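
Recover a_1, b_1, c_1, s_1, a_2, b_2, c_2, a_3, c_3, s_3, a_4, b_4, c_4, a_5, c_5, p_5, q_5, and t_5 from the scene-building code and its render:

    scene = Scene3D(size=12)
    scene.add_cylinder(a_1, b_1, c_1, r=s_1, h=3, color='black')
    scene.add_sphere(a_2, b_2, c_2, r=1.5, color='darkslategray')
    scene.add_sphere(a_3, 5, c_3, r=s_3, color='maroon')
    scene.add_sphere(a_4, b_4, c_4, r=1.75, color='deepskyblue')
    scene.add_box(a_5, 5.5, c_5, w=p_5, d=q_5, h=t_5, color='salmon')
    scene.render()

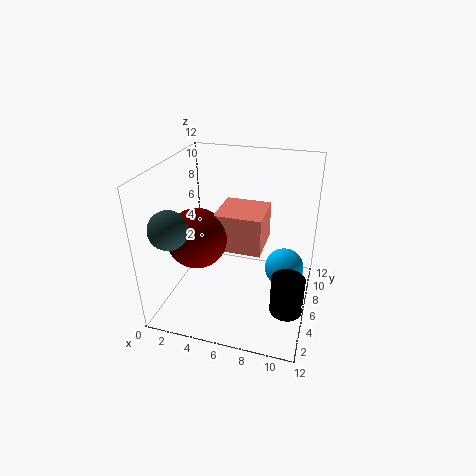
a_1 = 10.75, b_1 = 3, c_1 = 2, s_1 = 1.25, a_2 = 1.75, b_2 = 2.25, c_2 = 8, a_3 = 2.75, c_3 = 6, s_3 = 2.5, a_4 = 9.75, b_4 = 8.25, c_4 = 2.25, a_5 = 4, c_5 = 4.75, p_5 = 4, q_5 = 4, t_5 = 3.25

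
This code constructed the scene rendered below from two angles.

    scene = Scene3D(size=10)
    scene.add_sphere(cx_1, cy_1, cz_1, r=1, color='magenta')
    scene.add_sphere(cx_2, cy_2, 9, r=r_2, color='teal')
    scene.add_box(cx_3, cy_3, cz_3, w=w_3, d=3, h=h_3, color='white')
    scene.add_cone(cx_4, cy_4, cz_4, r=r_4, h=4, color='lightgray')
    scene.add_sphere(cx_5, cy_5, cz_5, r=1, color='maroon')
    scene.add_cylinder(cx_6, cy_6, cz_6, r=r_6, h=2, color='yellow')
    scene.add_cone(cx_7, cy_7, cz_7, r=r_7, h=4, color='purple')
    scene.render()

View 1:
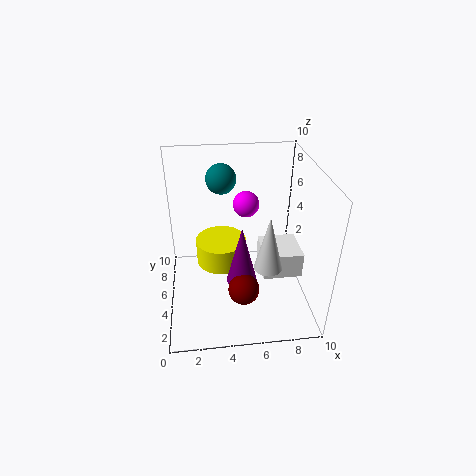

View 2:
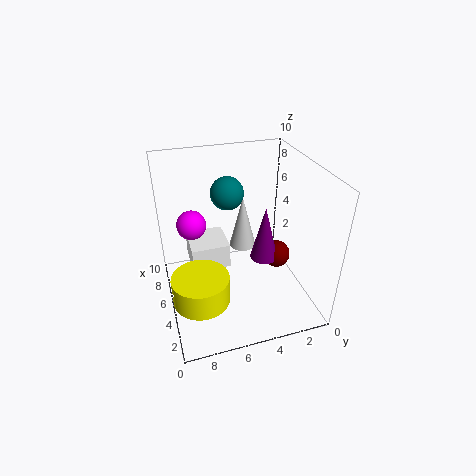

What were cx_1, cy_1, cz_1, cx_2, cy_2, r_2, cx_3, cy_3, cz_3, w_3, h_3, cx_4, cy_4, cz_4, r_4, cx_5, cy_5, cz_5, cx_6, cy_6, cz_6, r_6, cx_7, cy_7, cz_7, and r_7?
cx_1 = 6
cy_1 = 8
cz_1 = 6
cx_2 = 4
cy_2 = 6
r_2 = 1
cx_3 = 7
cy_3 = 5
cz_3 = 1
w_3 = 3
h_3 = 2
cx_4 = 7
cy_4 = 4
cz_4 = 3
r_4 = 1
cx_5 = 5
cy_5 = 2
cz_5 = 3
cx_6 = 4
cy_6 = 8
cz_6 = 1
r_6 = 2
cx_7 = 5
cy_7 = 3
cz_7 = 3
r_7 = 1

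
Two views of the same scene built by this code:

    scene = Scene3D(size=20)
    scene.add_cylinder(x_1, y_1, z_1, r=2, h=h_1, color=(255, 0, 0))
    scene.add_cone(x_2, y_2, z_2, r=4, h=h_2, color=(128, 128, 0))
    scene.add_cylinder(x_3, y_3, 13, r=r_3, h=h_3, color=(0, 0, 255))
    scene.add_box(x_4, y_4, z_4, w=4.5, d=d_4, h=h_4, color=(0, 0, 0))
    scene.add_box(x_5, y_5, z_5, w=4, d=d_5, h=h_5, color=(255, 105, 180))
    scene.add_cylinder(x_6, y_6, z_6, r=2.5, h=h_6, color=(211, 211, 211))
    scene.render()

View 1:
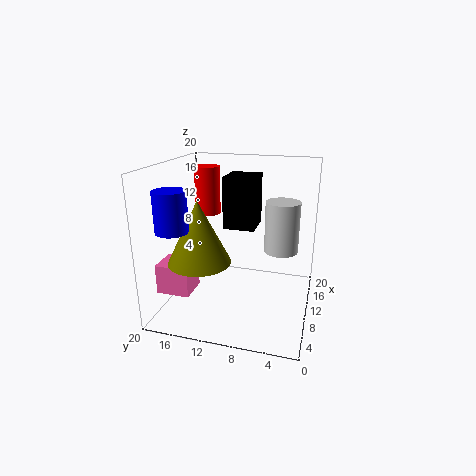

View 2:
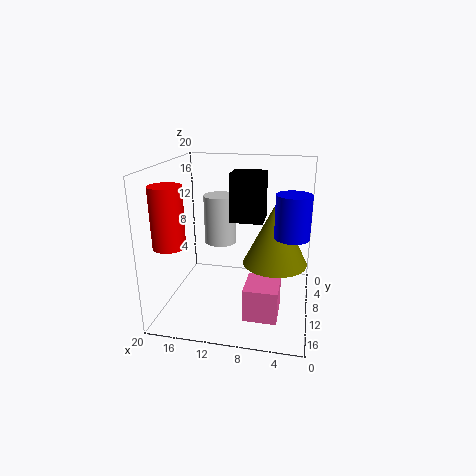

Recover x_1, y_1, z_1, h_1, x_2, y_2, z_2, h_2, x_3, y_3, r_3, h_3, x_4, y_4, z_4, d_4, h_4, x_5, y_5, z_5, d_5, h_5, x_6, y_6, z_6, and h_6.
x_1 = 17; y_1 = 17; z_1 = 11; h_1 = 7.5; x_2 = 4.5; y_2 = 13.5; z_2 = 8.5; h_2 = 8; x_3 = 2.5; y_3 = 16; r_3 = 2; h_3 = 5; x_4 = 6.5; y_4 = 7; z_4 = 12.5; d_4 = 4; h_4 = 6.5; x_5 = 3.5; y_5 = 15; z_5 = 3.5; d_5 = 4.5; h_5 = 4; x_6 = 14; y_6 = 4.5; z_6 = 7; h_6 = 7.5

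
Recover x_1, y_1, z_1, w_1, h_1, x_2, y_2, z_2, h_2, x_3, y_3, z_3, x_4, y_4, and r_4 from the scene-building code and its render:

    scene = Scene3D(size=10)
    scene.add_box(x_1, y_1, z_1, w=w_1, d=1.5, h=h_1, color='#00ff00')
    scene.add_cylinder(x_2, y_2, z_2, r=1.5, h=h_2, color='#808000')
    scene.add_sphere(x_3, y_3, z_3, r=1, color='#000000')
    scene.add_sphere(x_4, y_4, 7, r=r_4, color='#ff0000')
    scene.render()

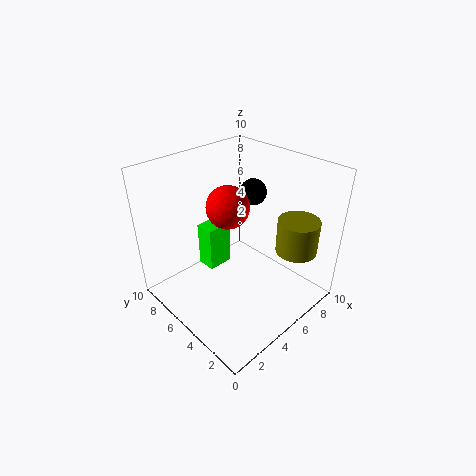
x_1 = 4.5, y_1 = 7.5, z_1 = 1, w_1 = 2, h_1 = 3.5, x_2 = 8.5, y_2 = 2.5, z_2 = 3.5, h_2 = 2.5, x_3 = 8, y_3 = 6.5, z_3 = 7, x_4 = 5, y_4 = 6, r_4 = 1.5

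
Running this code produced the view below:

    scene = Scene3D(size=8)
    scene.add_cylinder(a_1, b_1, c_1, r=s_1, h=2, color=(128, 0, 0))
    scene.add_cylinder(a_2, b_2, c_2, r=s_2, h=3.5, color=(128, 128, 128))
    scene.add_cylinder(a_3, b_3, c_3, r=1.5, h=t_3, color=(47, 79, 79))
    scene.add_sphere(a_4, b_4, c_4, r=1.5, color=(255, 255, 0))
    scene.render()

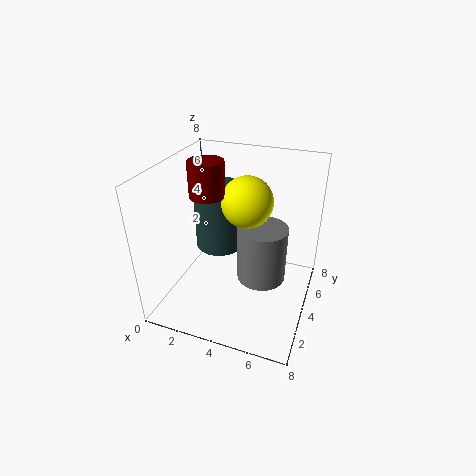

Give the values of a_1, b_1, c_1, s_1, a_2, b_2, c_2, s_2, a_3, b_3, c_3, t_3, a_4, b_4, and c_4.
a_1 = 2
b_1 = 4.5
c_1 = 6
s_1 = 1
a_2 = 5
b_2 = 5.5
c_2 = 0.5
s_2 = 1.5
a_3 = 2
b_3 = 6
c_3 = 2
t_3 = 4
a_4 = 4
b_4 = 5.5
c_4 = 5.5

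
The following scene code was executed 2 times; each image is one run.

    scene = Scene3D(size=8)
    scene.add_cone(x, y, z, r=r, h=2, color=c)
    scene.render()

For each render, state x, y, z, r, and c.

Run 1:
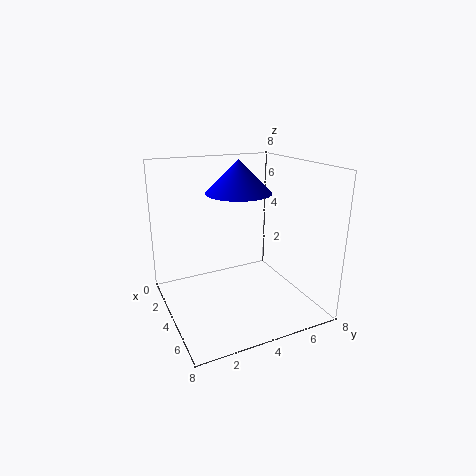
x = 2, y = 5, z = 6, r = 2, c = 'blue'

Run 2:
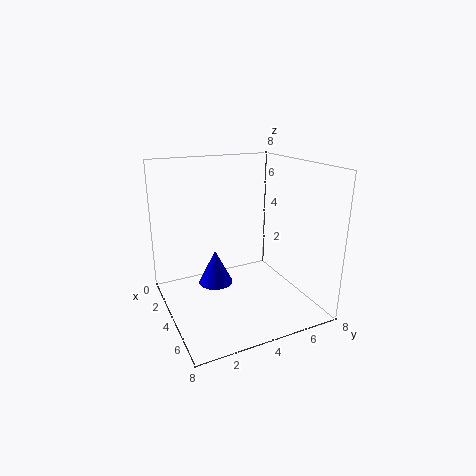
x = 3, y = 3, z = 1, r = 1, c = 'blue'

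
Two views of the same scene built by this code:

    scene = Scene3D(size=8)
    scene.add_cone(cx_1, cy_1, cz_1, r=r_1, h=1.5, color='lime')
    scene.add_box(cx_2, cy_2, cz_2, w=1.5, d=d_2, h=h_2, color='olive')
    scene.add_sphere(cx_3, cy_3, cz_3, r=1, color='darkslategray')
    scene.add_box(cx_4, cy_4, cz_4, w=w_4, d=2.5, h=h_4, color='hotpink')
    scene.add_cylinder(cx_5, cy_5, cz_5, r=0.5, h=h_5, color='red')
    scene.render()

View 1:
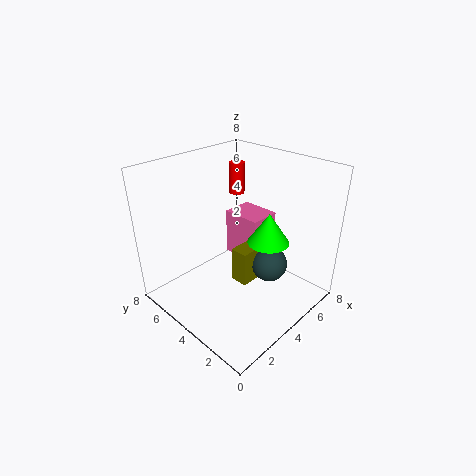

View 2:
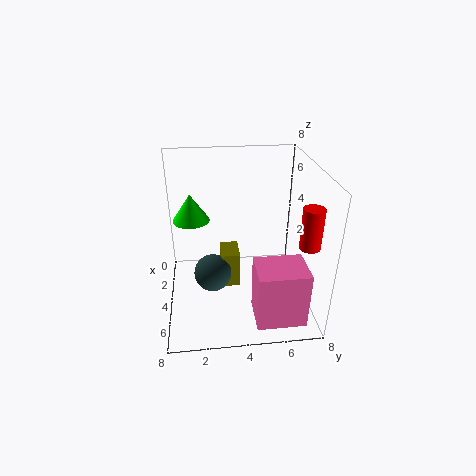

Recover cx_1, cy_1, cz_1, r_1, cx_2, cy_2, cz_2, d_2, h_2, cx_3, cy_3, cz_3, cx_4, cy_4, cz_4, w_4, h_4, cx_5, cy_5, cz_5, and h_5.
cx_1 = 3.5, cy_1 = 1.5, cz_1 = 5, r_1 = 1, cx_2 = 3.5, cy_2 = 3, cz_2 = 1.5, d_2 = 1, h_2 = 2, cx_3 = 5, cy_3 = 2.5, cz_3 = 2.5, cx_4 = 6, cy_4 = 4.5, cz_4 = 1, w_4 = 2, h_4 = 3, cx_5 = 7, cy_5 = 7, cz_5 = 5, h_5 = 2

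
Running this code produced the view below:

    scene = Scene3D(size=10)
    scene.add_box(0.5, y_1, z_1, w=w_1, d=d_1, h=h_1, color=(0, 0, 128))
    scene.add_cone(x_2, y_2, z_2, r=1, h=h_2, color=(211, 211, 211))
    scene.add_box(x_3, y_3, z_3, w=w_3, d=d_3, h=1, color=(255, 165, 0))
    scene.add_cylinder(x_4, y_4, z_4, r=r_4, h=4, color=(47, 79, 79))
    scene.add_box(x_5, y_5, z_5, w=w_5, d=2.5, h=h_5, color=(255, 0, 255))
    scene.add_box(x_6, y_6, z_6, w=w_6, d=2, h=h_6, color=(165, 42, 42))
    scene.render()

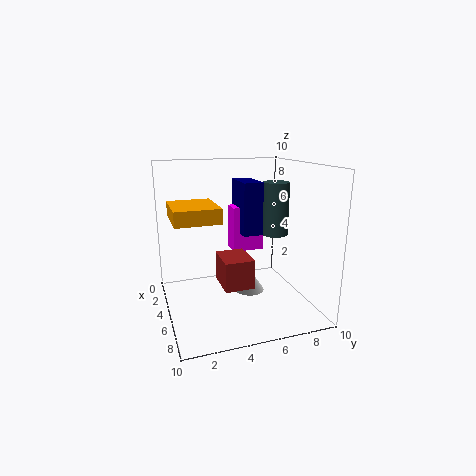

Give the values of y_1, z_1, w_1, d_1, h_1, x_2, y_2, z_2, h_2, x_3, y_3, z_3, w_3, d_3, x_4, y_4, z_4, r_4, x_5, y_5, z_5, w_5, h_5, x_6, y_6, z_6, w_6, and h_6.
y_1 = 6, z_1 = 4.5, w_1 = 3, d_1 = 1.5, h_1 = 4, x_2 = 6, y_2 = 5.5, z_2 = 1.5, h_2 = 1.5, x_3 = 3, y_3 = 0.5, z_3 = 6.5, w_3 = 3.5, d_3 = 3, x_4 = 3.5, y_4 = 8.5, z_4 = 4.5, r_4 = 1, x_5 = 1, y_5 = 5.5, z_5 = 3, w_5 = 1.5, h_5 = 3.5, x_6 = 4.5, y_6 = 3.5, z_6 = 2, w_6 = 2.5, h_6 = 2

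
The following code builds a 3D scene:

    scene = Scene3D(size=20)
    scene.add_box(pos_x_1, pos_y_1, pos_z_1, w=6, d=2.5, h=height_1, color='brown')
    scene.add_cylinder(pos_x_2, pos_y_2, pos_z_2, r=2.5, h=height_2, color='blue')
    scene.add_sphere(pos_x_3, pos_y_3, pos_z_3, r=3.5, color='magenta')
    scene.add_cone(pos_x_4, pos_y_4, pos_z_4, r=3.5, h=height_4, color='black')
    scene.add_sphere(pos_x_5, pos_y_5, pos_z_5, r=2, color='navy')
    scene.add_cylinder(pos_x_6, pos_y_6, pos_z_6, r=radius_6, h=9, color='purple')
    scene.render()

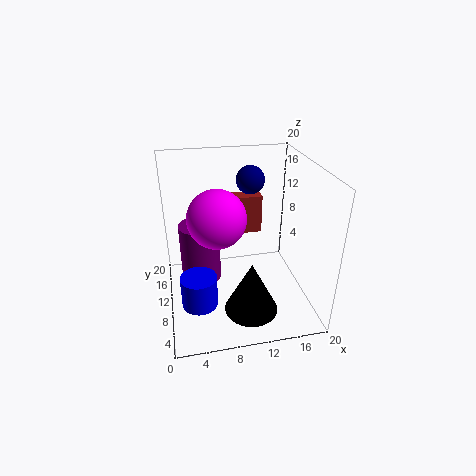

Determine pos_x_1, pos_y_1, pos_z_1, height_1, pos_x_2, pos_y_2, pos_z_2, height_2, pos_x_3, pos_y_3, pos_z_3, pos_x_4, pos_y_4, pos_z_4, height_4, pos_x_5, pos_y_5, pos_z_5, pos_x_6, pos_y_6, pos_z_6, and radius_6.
pos_x_1 = 9
pos_y_1 = 15.5
pos_z_1 = 7.5
height_1 = 6
pos_x_2 = 4
pos_y_2 = 7.5
pos_z_2 = 1.5
height_2 = 4.5
pos_x_3 = 6.5
pos_y_3 = 5.5
pos_z_3 = 15.5
pos_x_4 = 10.5
pos_y_4 = 4
pos_z_4 = 2.5
height_4 = 7
pos_x_5 = 12.5
pos_y_5 = 13.5
pos_z_5 = 17
pos_x_6 = 5
pos_y_6 = 14
pos_z_6 = 1.5
radius_6 = 3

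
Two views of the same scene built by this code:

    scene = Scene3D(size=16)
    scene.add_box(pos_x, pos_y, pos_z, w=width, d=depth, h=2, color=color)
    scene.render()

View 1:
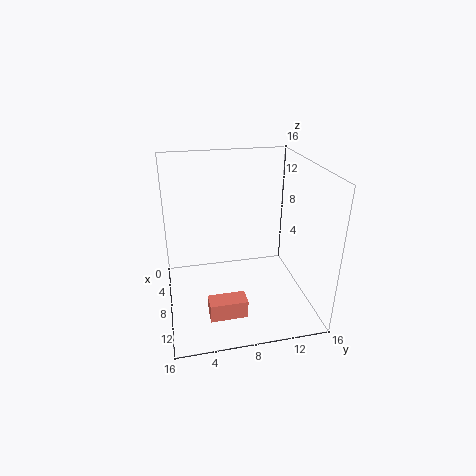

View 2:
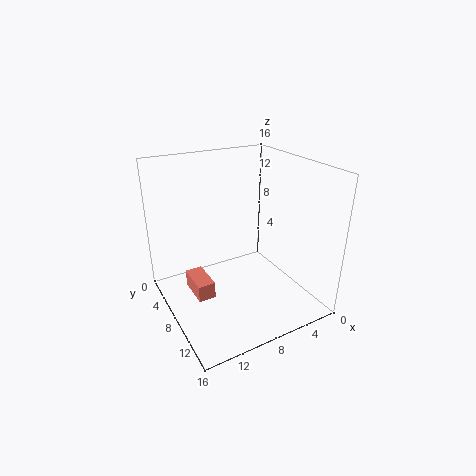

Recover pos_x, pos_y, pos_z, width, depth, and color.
pos_x = 11; pos_y = 4; pos_z = 1; width = 2; depth = 4; color = 'salmon'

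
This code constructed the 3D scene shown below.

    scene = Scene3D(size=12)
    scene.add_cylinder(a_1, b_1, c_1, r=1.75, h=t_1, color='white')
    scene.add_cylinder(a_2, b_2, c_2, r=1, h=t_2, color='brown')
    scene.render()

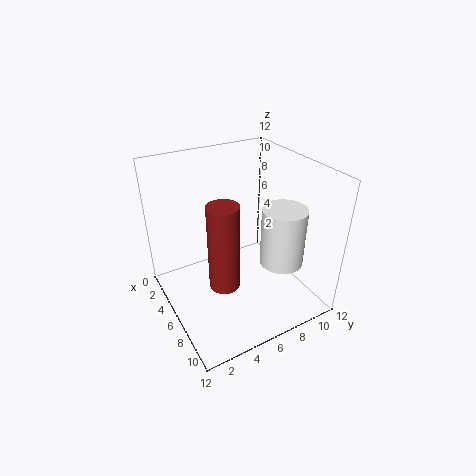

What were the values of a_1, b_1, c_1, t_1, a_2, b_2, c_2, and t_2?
a_1 = 8.75
b_1 = 8.5
c_1 = 4.5
t_1 = 4.75
a_2 = 10.75
b_2 = 2.25
c_2 = 6.25
t_2 = 5.75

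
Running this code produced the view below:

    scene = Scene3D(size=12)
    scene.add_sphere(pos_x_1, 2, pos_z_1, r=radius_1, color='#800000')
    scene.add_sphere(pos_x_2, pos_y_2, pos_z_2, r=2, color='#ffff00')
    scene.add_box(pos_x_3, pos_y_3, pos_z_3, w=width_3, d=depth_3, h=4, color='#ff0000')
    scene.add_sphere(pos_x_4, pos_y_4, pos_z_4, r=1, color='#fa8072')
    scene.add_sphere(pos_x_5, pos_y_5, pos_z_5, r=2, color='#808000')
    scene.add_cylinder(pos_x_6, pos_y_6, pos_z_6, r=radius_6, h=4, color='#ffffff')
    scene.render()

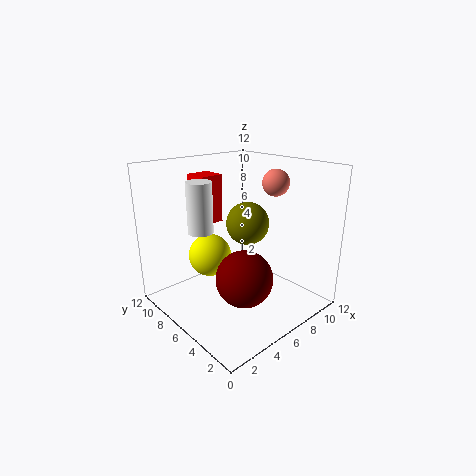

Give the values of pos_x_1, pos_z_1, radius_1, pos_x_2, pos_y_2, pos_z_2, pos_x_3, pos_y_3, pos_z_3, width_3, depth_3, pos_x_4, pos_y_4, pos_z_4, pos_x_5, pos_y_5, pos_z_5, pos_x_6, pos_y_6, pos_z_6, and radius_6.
pos_x_1 = 3; pos_z_1 = 5; radius_1 = 2; pos_x_2 = 6; pos_y_2 = 10; pos_z_2 = 3; pos_x_3 = 4; pos_y_3 = 8; pos_z_3 = 7; width_3 = 2; depth_3 = 2; pos_x_4 = 7; pos_y_4 = 3; pos_z_4 = 11; pos_x_5 = 9; pos_y_5 = 8; pos_z_5 = 6; pos_x_6 = 3; pos_y_6 = 7; pos_z_6 = 7; radius_6 = 1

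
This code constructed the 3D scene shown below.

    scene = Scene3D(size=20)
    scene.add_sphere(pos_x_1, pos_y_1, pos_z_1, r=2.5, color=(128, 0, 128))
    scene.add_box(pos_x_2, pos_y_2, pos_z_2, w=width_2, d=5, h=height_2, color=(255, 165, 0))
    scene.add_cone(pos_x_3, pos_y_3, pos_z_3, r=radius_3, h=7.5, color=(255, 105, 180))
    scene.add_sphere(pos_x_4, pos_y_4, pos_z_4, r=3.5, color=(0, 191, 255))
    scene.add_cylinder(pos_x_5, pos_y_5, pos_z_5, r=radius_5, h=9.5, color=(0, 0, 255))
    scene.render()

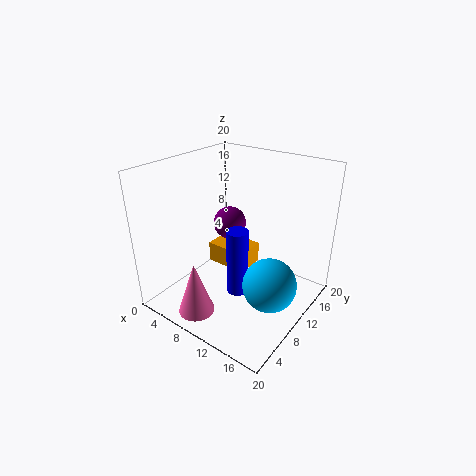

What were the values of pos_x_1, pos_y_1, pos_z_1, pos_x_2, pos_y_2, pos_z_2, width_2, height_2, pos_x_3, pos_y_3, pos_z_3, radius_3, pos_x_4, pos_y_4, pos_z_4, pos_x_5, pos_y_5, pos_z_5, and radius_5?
pos_x_1 = 5.5, pos_y_1 = 14, pos_z_1 = 9.5, pos_x_2 = 0.5, pos_y_2 = 14.5, pos_z_2 = 0.5, width_2 = 7, height_2 = 3.5, pos_x_3 = 7.5, pos_y_3 = 3.5, pos_z_3 = 0.5, radius_3 = 2.5, pos_x_4 = 16.5, pos_y_4 = 8, pos_z_4 = 6, pos_x_5 = 11, pos_y_5 = 8.5, pos_z_5 = 2.5, radius_5 = 1.5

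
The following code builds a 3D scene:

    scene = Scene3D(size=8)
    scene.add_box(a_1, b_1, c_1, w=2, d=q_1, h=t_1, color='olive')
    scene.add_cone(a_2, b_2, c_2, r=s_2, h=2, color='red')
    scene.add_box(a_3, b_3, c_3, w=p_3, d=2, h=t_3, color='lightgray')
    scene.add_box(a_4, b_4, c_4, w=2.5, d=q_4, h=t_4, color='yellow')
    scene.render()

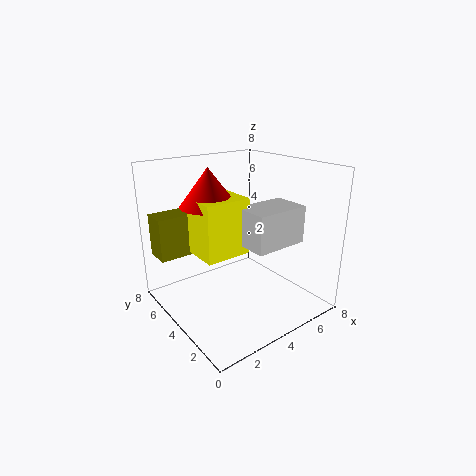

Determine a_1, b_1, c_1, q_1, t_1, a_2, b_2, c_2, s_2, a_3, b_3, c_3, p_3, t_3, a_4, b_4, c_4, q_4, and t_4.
a_1 = 0.5; b_1 = 6.5; c_1 = 2.5; q_1 = 1.5; t_1 = 2.5; a_2 = 2.5; b_2 = 4.5; c_2 = 6; s_2 = 1.5; a_3 = 3.5; b_3 = 1.5; c_3 = 4; p_3 = 3; t_3 = 2; a_4 = 1.5; b_4 = 3; c_4 = 3.5; q_4 = 2; t_4 = 3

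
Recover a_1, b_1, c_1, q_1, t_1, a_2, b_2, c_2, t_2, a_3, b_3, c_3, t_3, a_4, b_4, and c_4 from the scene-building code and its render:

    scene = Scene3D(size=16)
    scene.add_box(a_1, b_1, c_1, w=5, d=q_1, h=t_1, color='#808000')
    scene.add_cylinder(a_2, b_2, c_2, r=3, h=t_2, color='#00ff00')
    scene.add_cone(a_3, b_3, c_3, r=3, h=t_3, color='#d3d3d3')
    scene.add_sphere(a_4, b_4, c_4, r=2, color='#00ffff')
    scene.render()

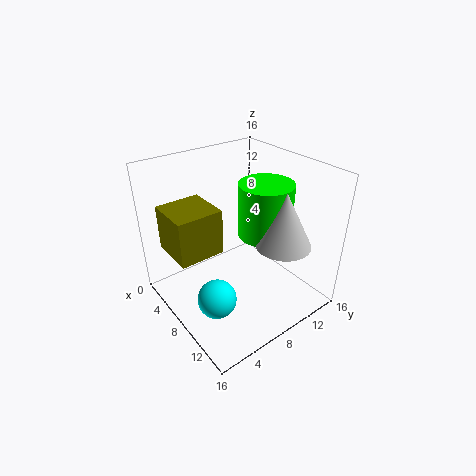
a_1 = 3, b_1 = 1, c_1 = 7, q_1 = 5, t_1 = 5, a_2 = 9, b_2 = 11, c_2 = 8, t_2 = 6, a_3 = 12, b_3 = 11, c_3 = 8, t_3 = 6, a_4 = 11, b_4 = 3, c_4 = 4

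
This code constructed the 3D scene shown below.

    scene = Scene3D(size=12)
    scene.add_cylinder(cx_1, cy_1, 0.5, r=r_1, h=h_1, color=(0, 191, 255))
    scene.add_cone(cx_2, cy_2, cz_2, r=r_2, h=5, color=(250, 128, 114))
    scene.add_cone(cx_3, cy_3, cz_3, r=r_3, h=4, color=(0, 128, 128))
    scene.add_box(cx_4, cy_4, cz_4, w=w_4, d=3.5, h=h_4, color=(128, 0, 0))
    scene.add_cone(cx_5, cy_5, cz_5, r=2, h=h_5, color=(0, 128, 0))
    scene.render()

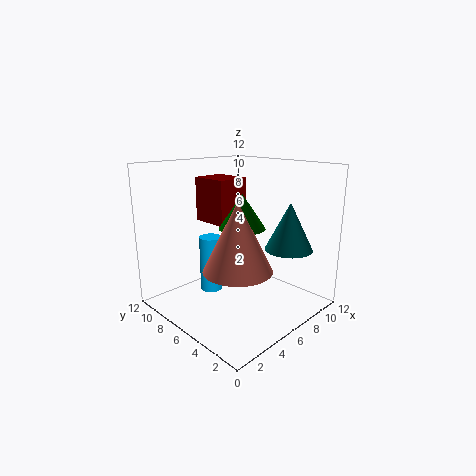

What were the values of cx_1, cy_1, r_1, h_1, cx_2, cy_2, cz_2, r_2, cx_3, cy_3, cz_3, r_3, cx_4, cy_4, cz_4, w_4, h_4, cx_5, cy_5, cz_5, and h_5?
cx_1 = 5.5; cy_1 = 9; r_1 = 1; h_1 = 5; cx_2 = 3; cy_2 = 3; cz_2 = 5; r_2 = 2.5; cx_3 = 9; cy_3 = 3; cz_3 = 5; r_3 = 2; cx_4 = 6; cy_4 = 8; cz_4 = 6.5; w_4 = 3; h_4 = 4; cx_5 = 7; cy_5 = 6.5; cz_5 = 6.5; h_5 = 3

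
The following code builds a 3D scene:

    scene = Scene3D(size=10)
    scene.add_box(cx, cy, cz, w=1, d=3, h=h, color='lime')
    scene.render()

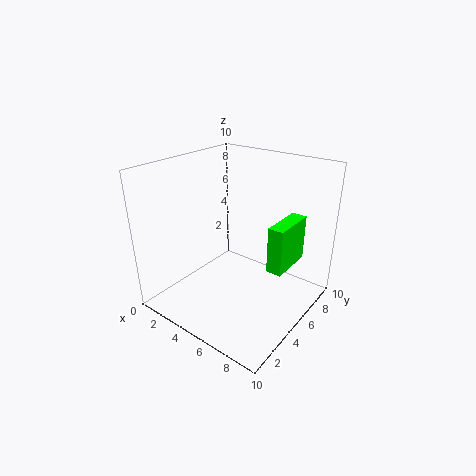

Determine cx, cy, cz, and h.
cx = 8, cy = 4, cz = 4, h = 3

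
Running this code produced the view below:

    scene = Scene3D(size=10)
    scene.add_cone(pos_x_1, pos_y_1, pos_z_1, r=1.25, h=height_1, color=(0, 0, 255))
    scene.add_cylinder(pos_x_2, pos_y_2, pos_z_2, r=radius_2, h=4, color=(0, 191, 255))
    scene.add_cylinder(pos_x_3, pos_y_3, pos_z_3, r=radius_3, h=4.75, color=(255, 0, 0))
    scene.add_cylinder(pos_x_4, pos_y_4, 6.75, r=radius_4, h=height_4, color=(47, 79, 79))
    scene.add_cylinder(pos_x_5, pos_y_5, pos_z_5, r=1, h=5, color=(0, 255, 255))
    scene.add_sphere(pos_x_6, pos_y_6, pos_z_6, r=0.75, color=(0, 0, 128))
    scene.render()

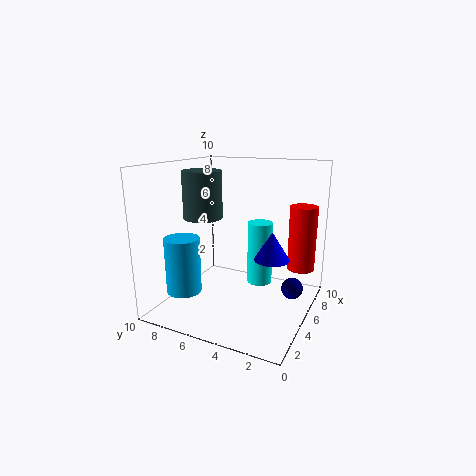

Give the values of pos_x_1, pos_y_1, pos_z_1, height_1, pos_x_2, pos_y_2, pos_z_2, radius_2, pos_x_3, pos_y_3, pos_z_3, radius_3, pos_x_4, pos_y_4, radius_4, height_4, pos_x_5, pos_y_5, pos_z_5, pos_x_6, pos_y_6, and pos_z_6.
pos_x_1 = 5.75, pos_y_1 = 2.75, pos_z_1 = 3.5, height_1 = 2, pos_x_2 = 3.25, pos_y_2 = 8.5, pos_z_2 = 1, radius_2 = 1.25, pos_x_3 = 8, pos_y_3 = 1.25, pos_z_3 = 2.25, radius_3 = 1, pos_x_4 = 3, pos_y_4 = 6.5, radius_4 = 1.25, height_4 = 3, pos_x_5 = 8.5, pos_y_5 = 4.75, pos_z_5 = 0.25, pos_x_6 = 6, pos_y_6 = 1.25, pos_z_6 = 1.5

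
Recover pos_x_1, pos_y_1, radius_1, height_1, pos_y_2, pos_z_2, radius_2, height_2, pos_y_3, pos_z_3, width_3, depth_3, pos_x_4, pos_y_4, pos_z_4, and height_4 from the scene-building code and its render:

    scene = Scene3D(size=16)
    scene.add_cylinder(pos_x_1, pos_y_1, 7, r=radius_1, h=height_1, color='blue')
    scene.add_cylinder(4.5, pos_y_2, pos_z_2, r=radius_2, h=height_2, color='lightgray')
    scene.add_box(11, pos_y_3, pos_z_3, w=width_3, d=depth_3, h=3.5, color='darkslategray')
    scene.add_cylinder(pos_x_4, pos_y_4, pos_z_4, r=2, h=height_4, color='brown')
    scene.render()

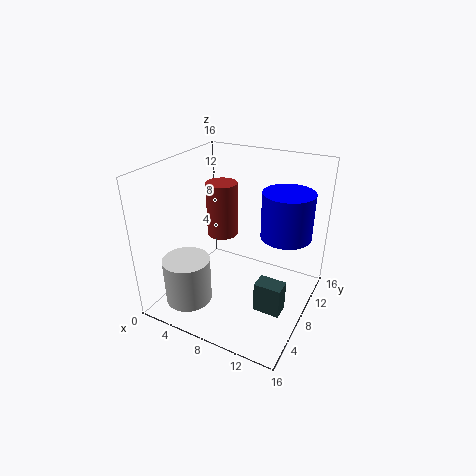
pos_x_1 = 12; pos_y_1 = 12.5; radius_1 = 3; height_1 = 5.5; pos_y_2 = 3; pos_z_2 = 2; radius_2 = 2.5; height_2 = 5; pos_y_3 = 6; pos_z_3 = 0.5; width_3 = 3; depth_3 = 2; pos_x_4 = 3; pos_y_4 = 13; pos_z_4 = 5; height_4 = 7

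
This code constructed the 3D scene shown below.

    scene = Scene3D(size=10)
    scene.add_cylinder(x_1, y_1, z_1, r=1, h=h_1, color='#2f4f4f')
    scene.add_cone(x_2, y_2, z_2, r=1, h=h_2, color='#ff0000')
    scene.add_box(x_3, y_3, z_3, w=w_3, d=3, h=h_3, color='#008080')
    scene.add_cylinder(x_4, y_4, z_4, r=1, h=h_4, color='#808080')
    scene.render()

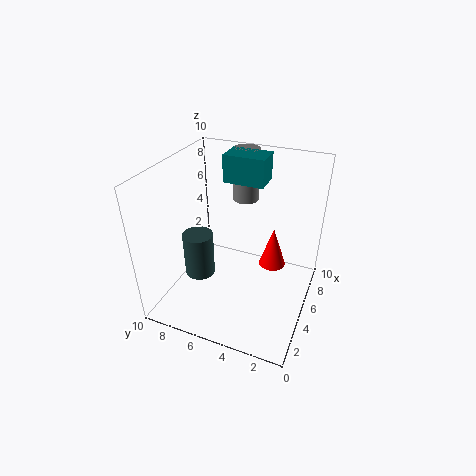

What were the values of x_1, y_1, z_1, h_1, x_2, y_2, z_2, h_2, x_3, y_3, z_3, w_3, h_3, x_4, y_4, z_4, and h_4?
x_1 = 3; y_1 = 7; z_1 = 3; h_1 = 3; x_2 = 7; y_2 = 3; z_2 = 2; h_2 = 3; x_3 = 7; y_3 = 4; z_3 = 8; w_3 = 2; h_3 = 2; x_4 = 9; y_4 = 6; z_4 = 6; h_4 = 4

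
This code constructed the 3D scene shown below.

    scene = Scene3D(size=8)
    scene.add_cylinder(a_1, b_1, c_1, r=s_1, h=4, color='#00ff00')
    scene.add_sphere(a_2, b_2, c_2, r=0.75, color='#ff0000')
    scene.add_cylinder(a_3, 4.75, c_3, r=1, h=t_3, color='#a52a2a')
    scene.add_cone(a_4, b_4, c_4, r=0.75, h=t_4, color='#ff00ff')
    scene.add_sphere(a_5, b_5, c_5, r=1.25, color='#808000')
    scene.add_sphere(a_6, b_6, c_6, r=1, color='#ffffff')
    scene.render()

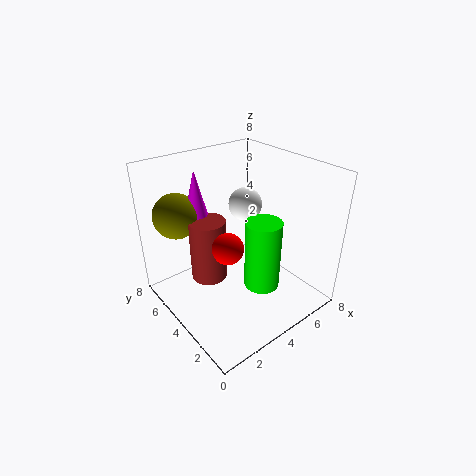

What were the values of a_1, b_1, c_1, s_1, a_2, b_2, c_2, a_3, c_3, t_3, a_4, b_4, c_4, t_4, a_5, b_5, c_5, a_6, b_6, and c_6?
a_1 = 4.75; b_1 = 2.75; c_1 = 1.25; s_1 = 1; a_2 = 2; b_2 = 2.25; c_2 = 5; a_3 = 2.5; c_3 = 1.75; t_3 = 3.5; a_4 = 2.5; b_4 = 5.75; c_4 = 4.75; t_4 = 3; a_5 = 1.5; b_5 = 6.25; c_5 = 5.25; a_6 = 5.75; b_6 = 5.5; c_6 = 5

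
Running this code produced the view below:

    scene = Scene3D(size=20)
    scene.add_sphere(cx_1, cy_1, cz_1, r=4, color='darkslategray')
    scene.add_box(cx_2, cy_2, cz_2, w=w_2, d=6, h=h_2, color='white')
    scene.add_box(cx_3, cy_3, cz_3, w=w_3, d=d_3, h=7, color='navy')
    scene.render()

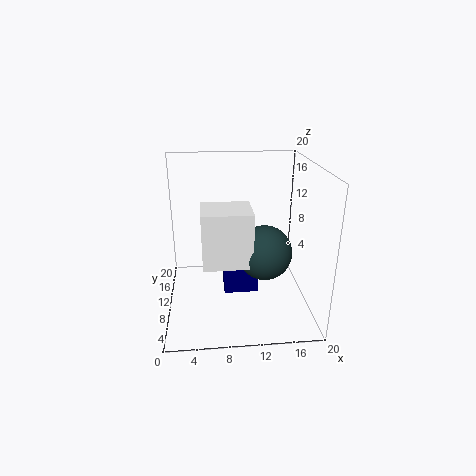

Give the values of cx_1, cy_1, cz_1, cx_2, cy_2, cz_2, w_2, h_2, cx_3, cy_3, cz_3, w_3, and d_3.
cx_1 = 14; cy_1 = 11; cz_1 = 7; cx_2 = 5; cy_2 = 8; cz_2 = 6; w_2 = 7; h_2 = 8; cx_3 = 8; cy_3 = 10; cz_3 = 1; w_3 = 5; d_3 = 4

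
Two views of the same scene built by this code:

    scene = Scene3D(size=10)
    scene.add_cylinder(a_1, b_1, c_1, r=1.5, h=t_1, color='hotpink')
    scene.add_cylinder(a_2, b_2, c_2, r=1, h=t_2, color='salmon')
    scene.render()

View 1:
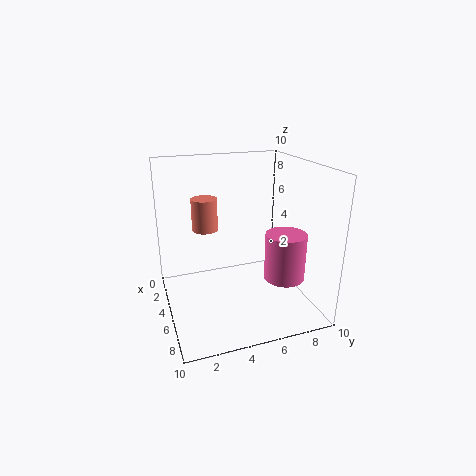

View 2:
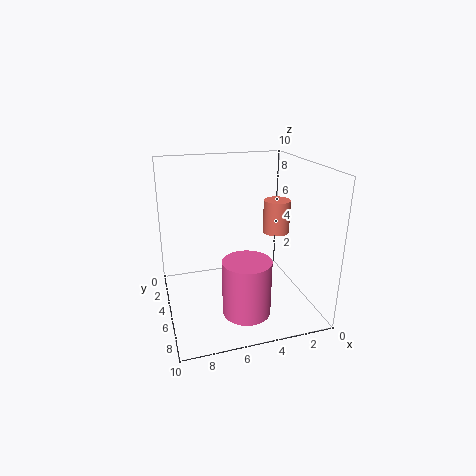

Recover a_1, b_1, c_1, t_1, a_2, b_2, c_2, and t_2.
a_1 = 5.5, b_1 = 8.5, c_1 = 1.5, t_1 = 3.5, a_2 = 1.5, b_2 = 3.5, c_2 = 4.5, t_2 = 2.5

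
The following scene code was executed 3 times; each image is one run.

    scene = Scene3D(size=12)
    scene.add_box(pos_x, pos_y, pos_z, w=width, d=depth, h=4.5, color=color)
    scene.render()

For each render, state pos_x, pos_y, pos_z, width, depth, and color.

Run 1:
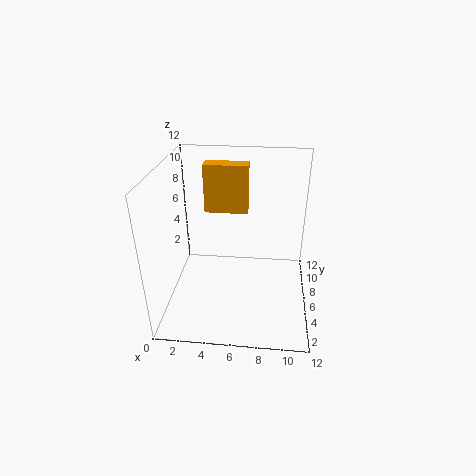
pos_x = 2.5
pos_y = 9.5
pos_z = 6.5
width = 4
depth = 1.5
color = 'orange'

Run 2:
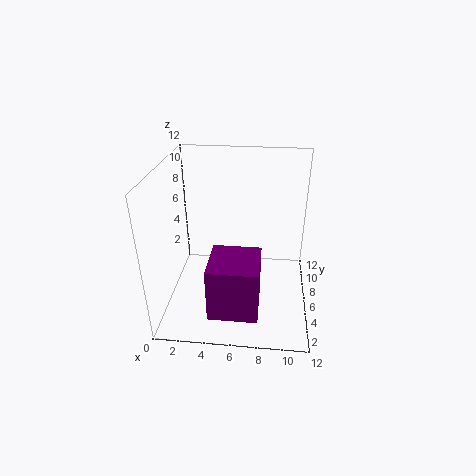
pos_x = 4
pos_y = 1.5
pos_z = 1
width = 4
depth = 4
color = 'purple'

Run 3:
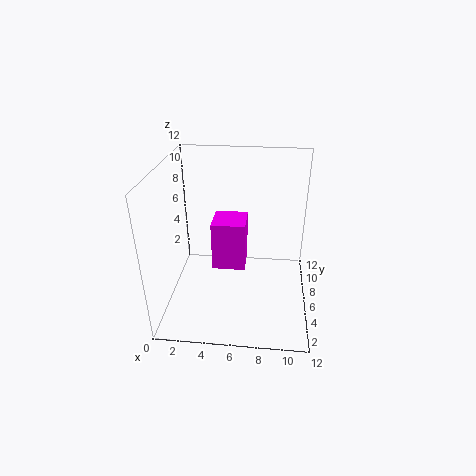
pos_x = 3.5
pos_y = 7
pos_z = 2
width = 3
depth = 3
color = 'magenta'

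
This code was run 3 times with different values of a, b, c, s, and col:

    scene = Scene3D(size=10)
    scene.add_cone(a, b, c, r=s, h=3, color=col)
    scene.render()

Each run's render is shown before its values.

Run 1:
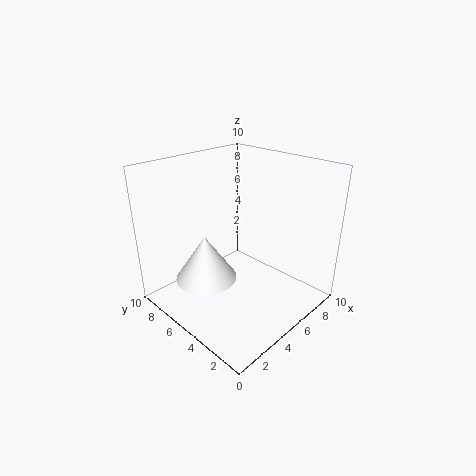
a = 2.25; b = 5.25; c = 3; s = 2; col = 'white'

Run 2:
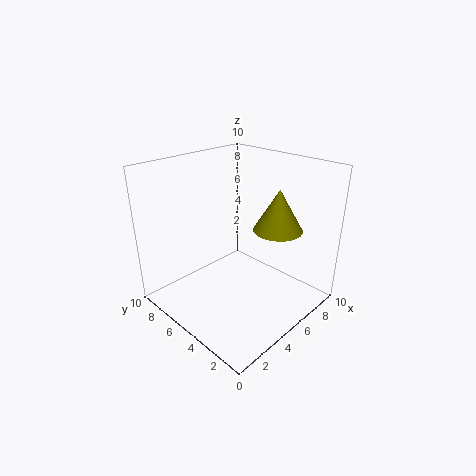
a = 7.5; b = 3.5; c = 5.25; s = 1.75; col = 'olive'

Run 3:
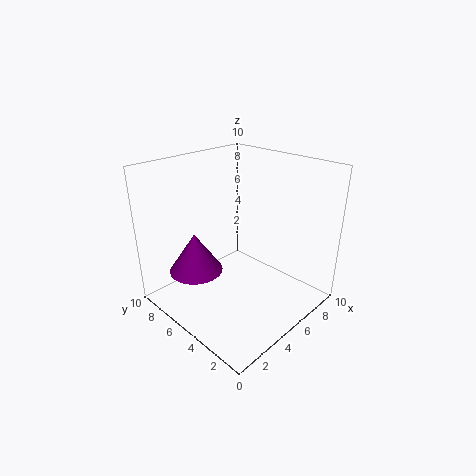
a = 3.5; b = 8; c = 1.75; s = 2; col = 'purple'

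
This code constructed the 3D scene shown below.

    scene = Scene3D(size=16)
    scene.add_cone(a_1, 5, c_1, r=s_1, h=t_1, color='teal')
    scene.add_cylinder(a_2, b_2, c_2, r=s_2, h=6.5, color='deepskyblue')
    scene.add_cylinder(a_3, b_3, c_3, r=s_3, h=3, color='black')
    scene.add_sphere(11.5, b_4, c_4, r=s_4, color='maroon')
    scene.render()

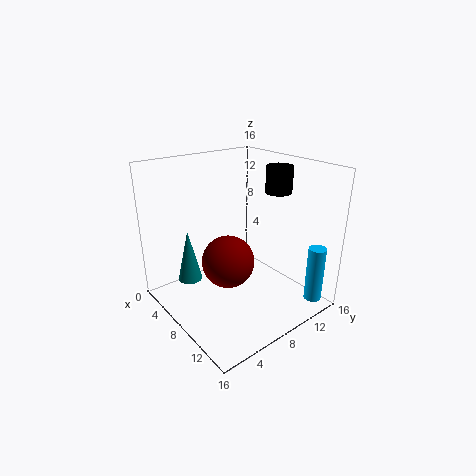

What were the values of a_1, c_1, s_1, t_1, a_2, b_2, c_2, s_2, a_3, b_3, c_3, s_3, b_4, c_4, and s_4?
a_1 = 2
c_1 = 1
s_1 = 1.5
t_1 = 6.5
a_2 = 14
b_2 = 14.5
c_2 = 0.5
s_2 = 1
a_3 = 9
b_3 = 13
c_3 = 12.5
s_3 = 1.5
b_4 = 4
c_4 = 8
s_4 = 2.5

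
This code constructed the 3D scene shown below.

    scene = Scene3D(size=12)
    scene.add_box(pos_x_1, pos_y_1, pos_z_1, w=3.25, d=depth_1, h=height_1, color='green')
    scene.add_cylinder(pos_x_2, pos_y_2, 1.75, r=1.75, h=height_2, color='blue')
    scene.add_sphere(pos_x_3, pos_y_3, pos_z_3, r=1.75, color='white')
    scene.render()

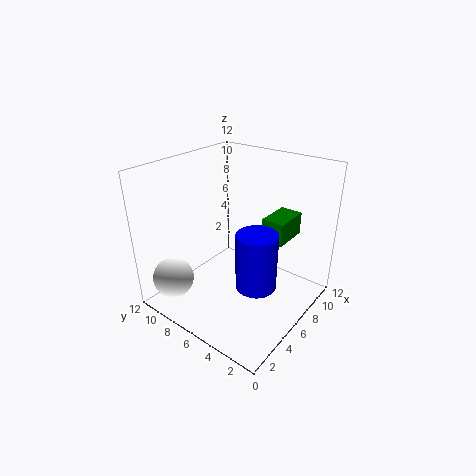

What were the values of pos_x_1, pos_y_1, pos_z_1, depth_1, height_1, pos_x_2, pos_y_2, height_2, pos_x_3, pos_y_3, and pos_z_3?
pos_x_1 = 8
pos_y_1 = 3
pos_z_1 = 5.25
depth_1 = 2
height_1 = 2
pos_x_2 = 6.25
pos_y_2 = 4.25
height_2 = 5
pos_x_3 = 2.25
pos_y_3 = 10.25
pos_z_3 = 2.25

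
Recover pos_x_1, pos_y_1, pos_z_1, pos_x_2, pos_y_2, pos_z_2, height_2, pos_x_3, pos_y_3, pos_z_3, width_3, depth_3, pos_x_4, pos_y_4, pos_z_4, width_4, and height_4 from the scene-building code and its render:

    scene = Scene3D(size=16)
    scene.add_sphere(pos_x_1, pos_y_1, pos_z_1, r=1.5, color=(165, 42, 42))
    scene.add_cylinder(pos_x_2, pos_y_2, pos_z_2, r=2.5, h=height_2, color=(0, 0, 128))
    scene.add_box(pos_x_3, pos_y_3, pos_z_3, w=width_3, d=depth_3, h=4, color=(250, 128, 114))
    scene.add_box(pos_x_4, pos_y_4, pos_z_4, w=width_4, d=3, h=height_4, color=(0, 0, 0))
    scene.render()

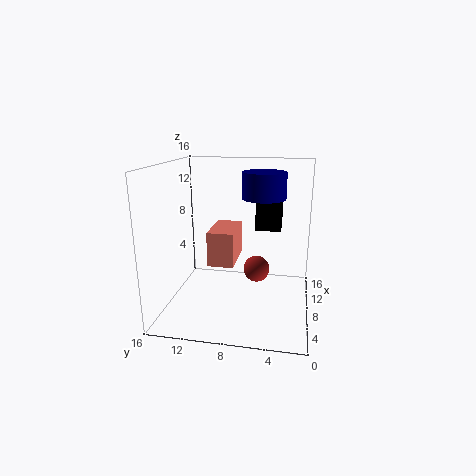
pos_x_1 = 9; pos_y_1 = 6; pos_z_1 = 4; pos_x_2 = 10.5; pos_y_2 = 5.5; pos_z_2 = 12; height_2 = 3; pos_x_3 = 7.5; pos_y_3 = 8.5; pos_z_3 = 4.5; width_3 = 5.5; depth_3 = 3; pos_x_4 = 11; pos_y_4 = 3.5; pos_z_4 = 8; width_4 = 3; height_4 = 4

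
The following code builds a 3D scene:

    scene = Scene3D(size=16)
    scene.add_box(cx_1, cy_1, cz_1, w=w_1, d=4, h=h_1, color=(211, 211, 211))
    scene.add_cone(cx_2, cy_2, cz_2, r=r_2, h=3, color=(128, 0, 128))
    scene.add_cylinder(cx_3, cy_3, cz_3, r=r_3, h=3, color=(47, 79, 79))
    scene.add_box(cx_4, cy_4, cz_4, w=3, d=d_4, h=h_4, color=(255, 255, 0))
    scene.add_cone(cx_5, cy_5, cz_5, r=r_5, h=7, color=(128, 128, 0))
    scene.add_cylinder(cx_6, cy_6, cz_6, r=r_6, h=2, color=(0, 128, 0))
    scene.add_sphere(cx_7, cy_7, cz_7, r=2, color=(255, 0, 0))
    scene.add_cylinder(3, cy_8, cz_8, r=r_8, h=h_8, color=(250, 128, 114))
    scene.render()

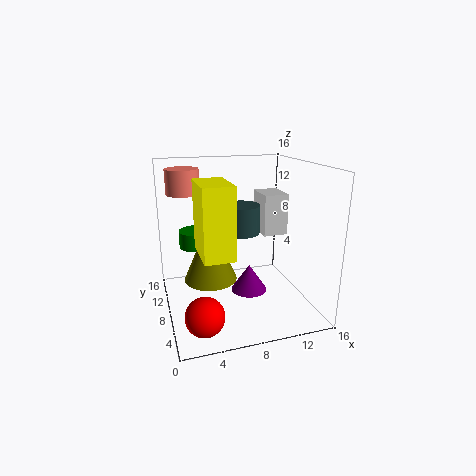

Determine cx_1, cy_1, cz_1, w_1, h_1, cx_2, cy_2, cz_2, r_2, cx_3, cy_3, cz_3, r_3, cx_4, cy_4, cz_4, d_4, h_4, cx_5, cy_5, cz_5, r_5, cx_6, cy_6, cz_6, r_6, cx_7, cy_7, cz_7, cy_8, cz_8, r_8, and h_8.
cx_1 = 12
cy_1 = 10
cz_1 = 7
w_1 = 3
h_1 = 5
cx_2 = 9
cy_2 = 7
cz_2 = 2
r_2 = 2
cx_3 = 8
cy_3 = 7
cz_3 = 9
r_3 = 2
cx_4 = 3
cy_4 = 2
cz_4 = 8
d_4 = 5
h_4 = 7
cx_5 = 5
cy_5 = 9
cz_5 = 3
r_5 = 3
cx_6 = 4
cy_6 = 12
cz_6 = 6
r_6 = 2
cx_7 = 3
cy_7 = 3
cz_7 = 2
cy_8 = 14
cz_8 = 12
r_8 = 2
h_8 = 3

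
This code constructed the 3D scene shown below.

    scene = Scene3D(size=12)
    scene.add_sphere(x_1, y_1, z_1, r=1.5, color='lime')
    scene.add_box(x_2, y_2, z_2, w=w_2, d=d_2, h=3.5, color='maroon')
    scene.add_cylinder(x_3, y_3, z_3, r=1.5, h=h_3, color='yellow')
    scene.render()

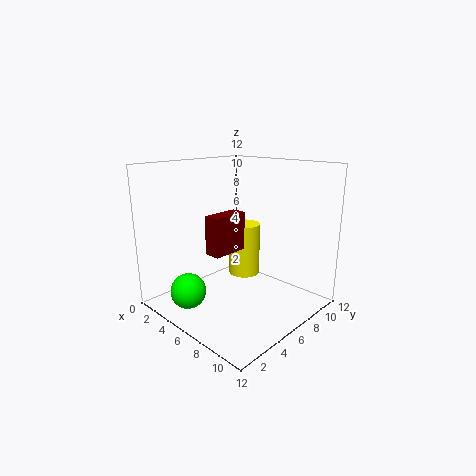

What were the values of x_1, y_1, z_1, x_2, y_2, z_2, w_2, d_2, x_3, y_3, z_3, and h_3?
x_1 = 3.5; y_1 = 2.5; z_1 = 1.5; x_2 = 3; y_2 = 5; z_2 = 4; w_2 = 1.5; d_2 = 3.5; x_3 = 3.5; y_3 = 9.5; z_3 = 1; h_3 = 5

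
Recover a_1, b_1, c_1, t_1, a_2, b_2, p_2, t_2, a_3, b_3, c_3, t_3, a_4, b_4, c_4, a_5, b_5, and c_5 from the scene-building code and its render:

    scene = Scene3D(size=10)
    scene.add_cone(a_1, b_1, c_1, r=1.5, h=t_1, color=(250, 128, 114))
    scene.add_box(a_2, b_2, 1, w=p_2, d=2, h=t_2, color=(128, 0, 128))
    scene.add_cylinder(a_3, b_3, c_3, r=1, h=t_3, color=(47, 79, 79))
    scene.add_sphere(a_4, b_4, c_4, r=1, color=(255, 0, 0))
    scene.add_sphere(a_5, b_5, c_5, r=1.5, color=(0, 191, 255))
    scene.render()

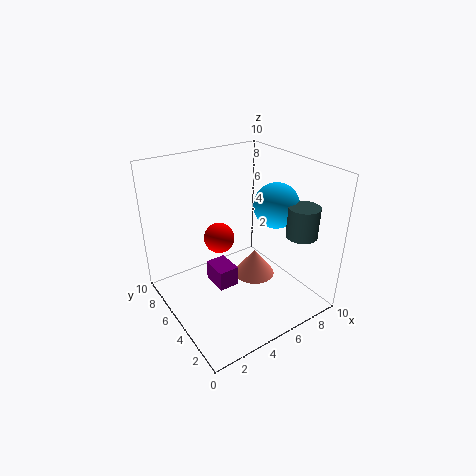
a_1 = 6.5, b_1 = 5, c_1 = 1.5, t_1 = 2, a_2 = 3.5, b_2 = 5, p_2 = 1.5, t_2 = 1.5, a_3 = 7.5, b_3 = 1.5, c_3 = 6, t_3 = 2, a_4 = 3.5, b_4 = 5, c_4 = 5.5, a_5 = 7, b_5 = 3.5, c_5 = 7.5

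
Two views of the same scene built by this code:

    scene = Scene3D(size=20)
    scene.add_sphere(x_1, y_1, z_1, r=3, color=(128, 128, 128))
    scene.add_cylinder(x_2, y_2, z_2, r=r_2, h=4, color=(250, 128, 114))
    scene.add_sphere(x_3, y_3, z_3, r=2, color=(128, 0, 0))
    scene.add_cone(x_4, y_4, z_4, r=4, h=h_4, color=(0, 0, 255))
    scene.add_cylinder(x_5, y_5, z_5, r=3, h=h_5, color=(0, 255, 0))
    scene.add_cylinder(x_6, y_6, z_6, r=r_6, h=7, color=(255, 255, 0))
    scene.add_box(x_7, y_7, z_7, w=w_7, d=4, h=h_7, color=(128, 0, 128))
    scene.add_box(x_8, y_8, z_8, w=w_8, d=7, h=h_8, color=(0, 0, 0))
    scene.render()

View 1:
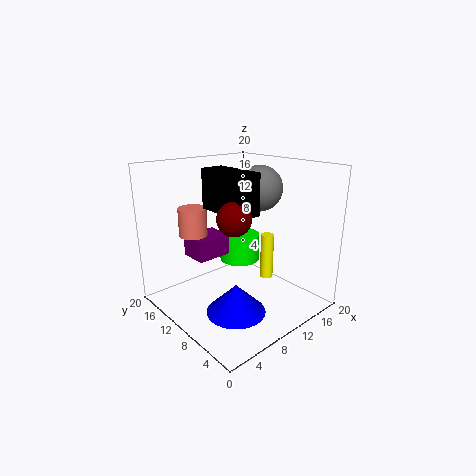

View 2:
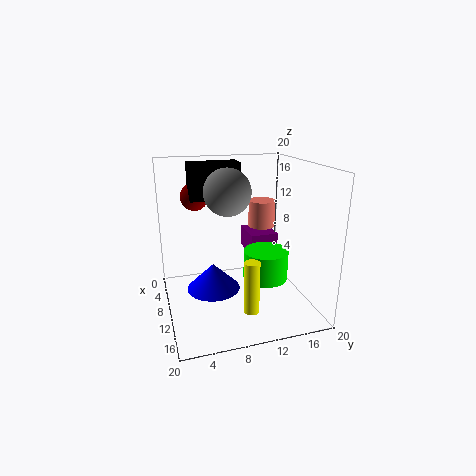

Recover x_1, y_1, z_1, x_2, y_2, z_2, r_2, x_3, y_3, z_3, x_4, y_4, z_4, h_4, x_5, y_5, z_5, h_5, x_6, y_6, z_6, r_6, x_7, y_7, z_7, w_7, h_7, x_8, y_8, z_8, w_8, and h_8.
x_1 = 12, y_1 = 8, z_1 = 17, x_2 = 6, y_2 = 15, z_2 = 10, r_2 = 2, x_3 = 5, y_3 = 5, z_3 = 15, x_4 = 7, y_4 = 7, z_4 = 1, h_4 = 4, x_5 = 13, y_5 = 13, z_5 = 5, h_5 = 4, x_6 = 16, y_6 = 10, z_6 = 2, r_6 = 1, x_7 = 5, y_7 = 12, z_7 = 7, w_7 = 5, h_7 = 3, x_8 = 5, y_8 = 4, z_8 = 15, w_8 = 3, h_8 = 5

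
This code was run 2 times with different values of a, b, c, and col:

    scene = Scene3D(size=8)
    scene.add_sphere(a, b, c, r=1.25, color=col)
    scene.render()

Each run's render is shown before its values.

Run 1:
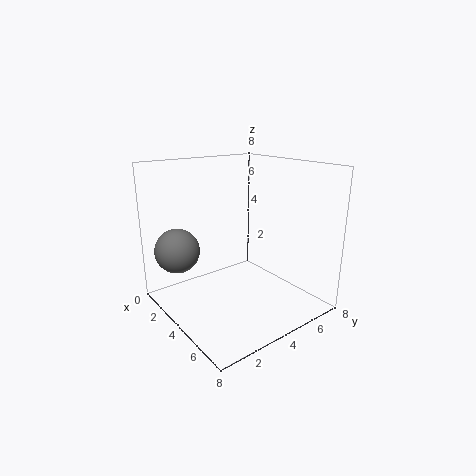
a = 2
b = 1.25
c = 3.25
col = 'gray'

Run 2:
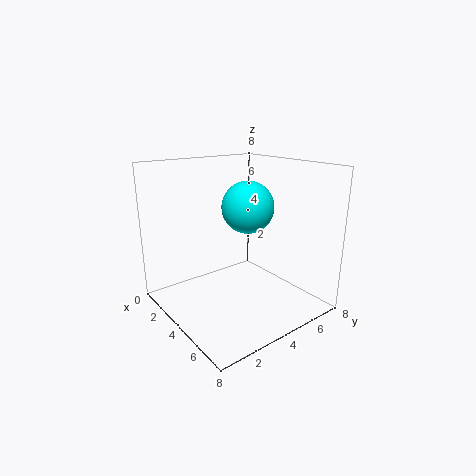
a = 5.75
b = 3.25
c = 6.25
col = 'cyan'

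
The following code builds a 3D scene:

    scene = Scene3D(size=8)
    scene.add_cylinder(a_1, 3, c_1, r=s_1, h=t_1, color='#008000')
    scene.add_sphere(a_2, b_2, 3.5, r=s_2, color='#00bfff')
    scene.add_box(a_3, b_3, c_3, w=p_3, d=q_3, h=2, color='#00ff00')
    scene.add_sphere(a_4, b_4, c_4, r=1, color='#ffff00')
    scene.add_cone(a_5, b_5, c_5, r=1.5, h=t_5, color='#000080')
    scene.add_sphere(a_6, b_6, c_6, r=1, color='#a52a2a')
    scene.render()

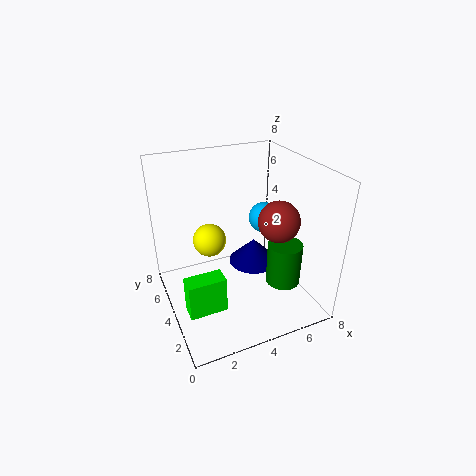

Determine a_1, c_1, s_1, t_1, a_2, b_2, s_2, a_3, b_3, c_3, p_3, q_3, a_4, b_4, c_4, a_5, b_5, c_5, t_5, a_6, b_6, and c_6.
a_1 = 6.5; c_1 = 1; s_1 = 1; t_1 = 2.5; a_2 = 7; b_2 = 6.5; s_2 = 1; a_3 = 0.5; b_3 = 2; c_3 = 1; p_3 = 2; q_3 = 1; a_4 = 3; b_4 = 6; c_4 = 3; a_5 = 5.5; b_5 = 5; c_5 = 1.5; t_5 = 1.5; a_6 = 5; b_6 = 1.5; c_6 = 6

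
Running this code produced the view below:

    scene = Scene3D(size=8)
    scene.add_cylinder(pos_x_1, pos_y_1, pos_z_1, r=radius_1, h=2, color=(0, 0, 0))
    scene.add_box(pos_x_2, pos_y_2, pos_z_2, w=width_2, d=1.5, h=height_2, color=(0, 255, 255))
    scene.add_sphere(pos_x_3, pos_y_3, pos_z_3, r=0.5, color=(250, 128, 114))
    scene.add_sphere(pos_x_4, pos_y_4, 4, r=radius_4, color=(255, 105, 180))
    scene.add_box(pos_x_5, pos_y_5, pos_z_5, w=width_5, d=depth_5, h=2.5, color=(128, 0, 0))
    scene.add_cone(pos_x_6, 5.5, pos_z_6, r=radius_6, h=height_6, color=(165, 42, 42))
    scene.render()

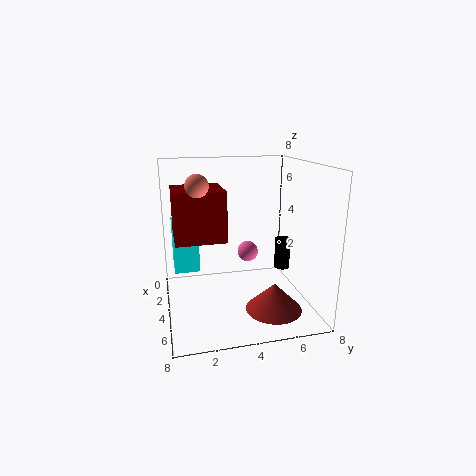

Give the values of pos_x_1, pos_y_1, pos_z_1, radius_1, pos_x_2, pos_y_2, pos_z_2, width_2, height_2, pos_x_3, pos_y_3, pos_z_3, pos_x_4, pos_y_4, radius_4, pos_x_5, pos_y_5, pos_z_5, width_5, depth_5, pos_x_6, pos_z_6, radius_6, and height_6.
pos_x_1 = 2; pos_y_1 = 7.5; pos_z_1 = 1; radius_1 = 0.5; pos_x_2 = 0.5; pos_y_2 = 0.5; pos_z_2 = 1.5; width_2 = 2; height_2 = 3; pos_x_3 = 7; pos_y_3 = 1.5; pos_z_3 = 7.5; pos_x_4 = 6; pos_y_4 = 4; radius_4 = 0.5; pos_x_5 = 3.5; pos_y_5 = 0.5; pos_z_5 = 4.5; width_5 = 2.5; depth_5 = 2.5; pos_x_6 = 6; pos_z_6 = 0.5; radius_6 = 1.5; height_6 = 1.5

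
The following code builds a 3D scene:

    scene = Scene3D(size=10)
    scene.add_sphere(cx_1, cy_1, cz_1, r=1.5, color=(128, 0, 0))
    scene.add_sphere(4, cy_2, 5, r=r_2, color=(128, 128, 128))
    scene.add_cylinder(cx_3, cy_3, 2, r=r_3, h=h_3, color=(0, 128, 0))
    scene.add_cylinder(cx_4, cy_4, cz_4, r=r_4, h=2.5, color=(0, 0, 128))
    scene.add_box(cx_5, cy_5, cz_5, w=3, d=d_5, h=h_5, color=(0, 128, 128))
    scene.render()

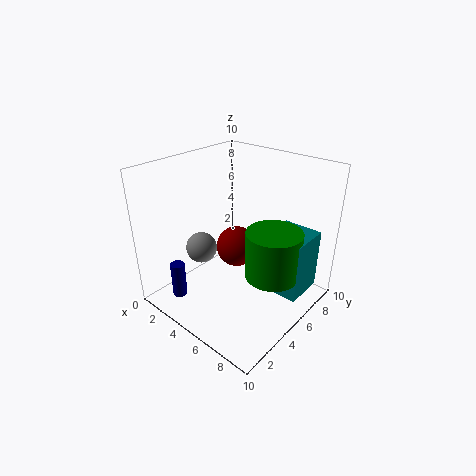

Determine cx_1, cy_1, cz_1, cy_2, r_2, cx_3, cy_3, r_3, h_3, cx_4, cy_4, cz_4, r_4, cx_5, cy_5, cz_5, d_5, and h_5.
cx_1 = 4; cy_1 = 6; cz_1 = 3.5; cy_2 = 2.5; r_2 = 1; cx_3 = 7; cy_3 = 6.5; r_3 = 2; h_3 = 3.5; cx_4 = 2.5; cy_4 = 1.5; cz_4 = 1; r_4 = 0.5; cx_5 = 6; cy_5 = 6.5; cz_5 = 0.5; d_5 = 3; h_5 = 4.5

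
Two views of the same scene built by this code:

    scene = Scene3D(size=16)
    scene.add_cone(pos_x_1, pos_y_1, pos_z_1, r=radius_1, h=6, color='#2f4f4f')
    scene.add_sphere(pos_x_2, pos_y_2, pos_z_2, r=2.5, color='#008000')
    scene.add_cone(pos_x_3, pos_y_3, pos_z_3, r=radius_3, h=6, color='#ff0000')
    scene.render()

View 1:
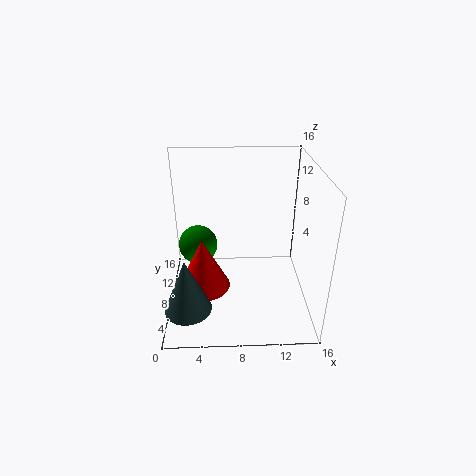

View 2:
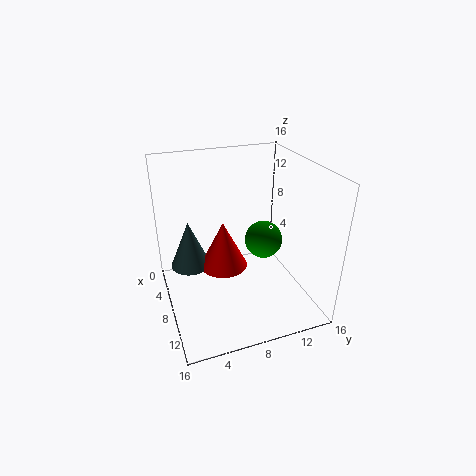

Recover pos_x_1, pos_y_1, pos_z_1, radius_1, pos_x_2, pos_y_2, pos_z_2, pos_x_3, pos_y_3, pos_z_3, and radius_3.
pos_x_1 = 2.5, pos_y_1 = 3.5, pos_z_1 = 2, radius_1 = 2.5, pos_x_2 = 3, pos_y_2 = 13.5, pos_z_2 = 4, pos_x_3 = 4, pos_y_3 = 7.5, pos_z_3 = 2, radius_3 = 3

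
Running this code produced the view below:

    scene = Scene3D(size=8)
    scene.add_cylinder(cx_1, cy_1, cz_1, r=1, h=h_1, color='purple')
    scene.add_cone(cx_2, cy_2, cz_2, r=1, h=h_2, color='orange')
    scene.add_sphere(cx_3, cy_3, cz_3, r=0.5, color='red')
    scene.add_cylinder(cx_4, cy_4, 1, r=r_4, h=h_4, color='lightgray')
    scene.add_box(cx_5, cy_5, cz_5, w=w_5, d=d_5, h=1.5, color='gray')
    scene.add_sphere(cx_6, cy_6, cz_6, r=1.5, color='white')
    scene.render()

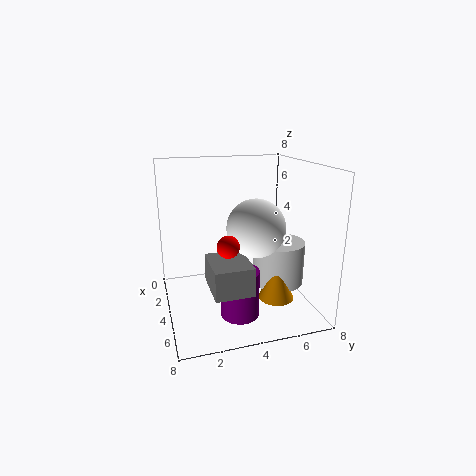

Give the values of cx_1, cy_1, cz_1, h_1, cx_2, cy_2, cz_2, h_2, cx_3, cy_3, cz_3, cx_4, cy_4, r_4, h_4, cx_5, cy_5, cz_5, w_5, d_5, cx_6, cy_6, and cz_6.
cx_1 = 6
cy_1 = 3.5
cz_1 = 0.5
h_1 = 2.5
cx_2 = 5
cy_2 = 6
cz_2 = 0.5
h_2 = 2.5
cx_3 = 7.5
cy_3 = 2.5
cz_3 = 5
cx_4 = 4
cy_4 = 6.5
r_4 = 1.5
h_4 = 2.5
cx_5 = 4.5
cy_5 = 2
cz_5 = 2
w_5 = 2.5
d_5 = 2
cx_6 = 5.5
cy_6 = 4.5
cz_6 = 5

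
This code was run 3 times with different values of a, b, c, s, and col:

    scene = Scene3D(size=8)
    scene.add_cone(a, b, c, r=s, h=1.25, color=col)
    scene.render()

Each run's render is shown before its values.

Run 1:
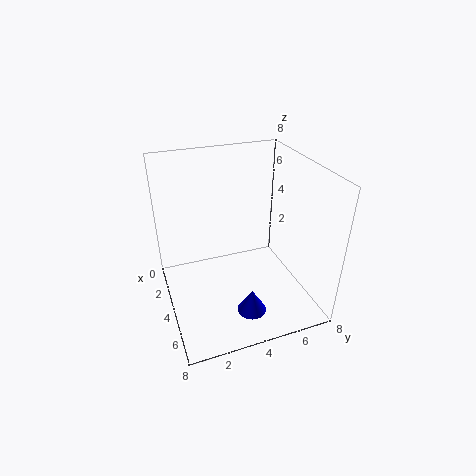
a = 6.75, b = 3.75, c = 1.25, s = 0.75, col = 'blue'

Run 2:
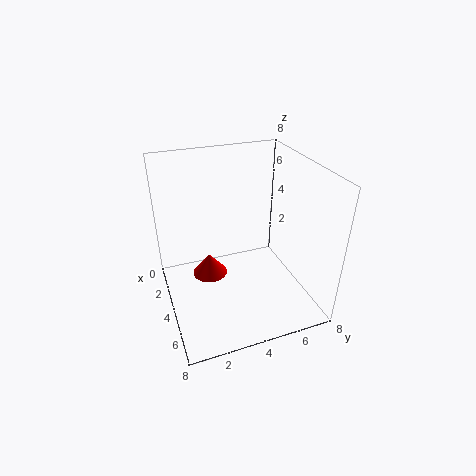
a = 3.25, b = 2.5, c = 1.5, s = 1, col = 'red'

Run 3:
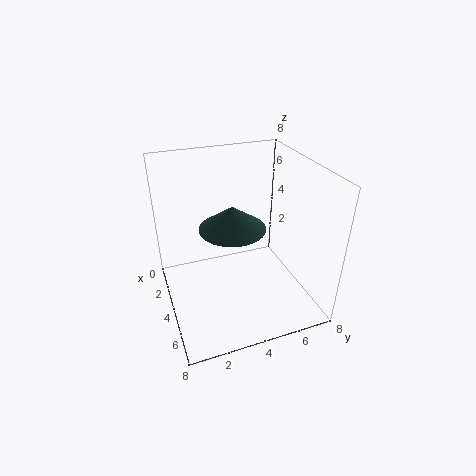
a = 4.5, b = 3.5, c = 5, s = 1.75, col = 'darkslategray'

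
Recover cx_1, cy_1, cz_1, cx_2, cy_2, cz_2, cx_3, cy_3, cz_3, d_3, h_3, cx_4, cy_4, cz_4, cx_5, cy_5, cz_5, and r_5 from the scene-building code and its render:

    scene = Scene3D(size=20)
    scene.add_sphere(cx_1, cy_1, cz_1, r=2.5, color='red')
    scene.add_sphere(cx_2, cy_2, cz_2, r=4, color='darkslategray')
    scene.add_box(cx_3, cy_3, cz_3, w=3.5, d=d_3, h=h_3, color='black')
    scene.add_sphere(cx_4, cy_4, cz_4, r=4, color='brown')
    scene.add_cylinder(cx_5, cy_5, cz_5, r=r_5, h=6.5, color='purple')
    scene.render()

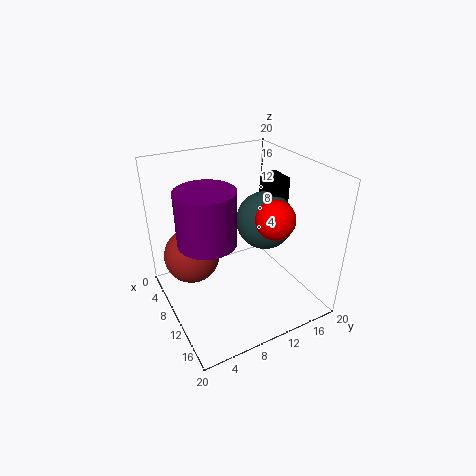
cx_1 = 15
cy_1 = 12.5
cz_1 = 14.5
cx_2 = 10.5
cy_2 = 14
cz_2 = 12
cx_3 = 8
cy_3 = 14.5
cz_3 = 10
d_3 = 2.5
h_3 = 8
cx_4 = 6
cy_4 = 4.5
cz_4 = 6.5
cx_5 = 13.5
cy_5 = 4
cz_5 = 13
r_5 = 3.5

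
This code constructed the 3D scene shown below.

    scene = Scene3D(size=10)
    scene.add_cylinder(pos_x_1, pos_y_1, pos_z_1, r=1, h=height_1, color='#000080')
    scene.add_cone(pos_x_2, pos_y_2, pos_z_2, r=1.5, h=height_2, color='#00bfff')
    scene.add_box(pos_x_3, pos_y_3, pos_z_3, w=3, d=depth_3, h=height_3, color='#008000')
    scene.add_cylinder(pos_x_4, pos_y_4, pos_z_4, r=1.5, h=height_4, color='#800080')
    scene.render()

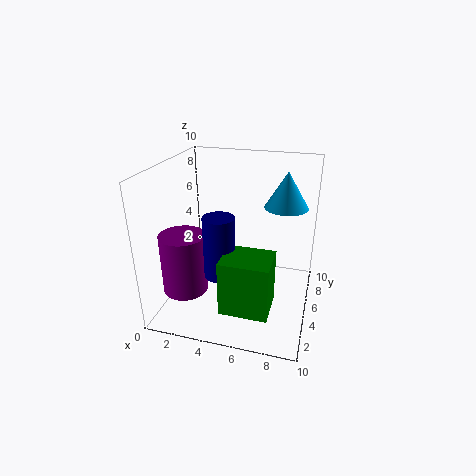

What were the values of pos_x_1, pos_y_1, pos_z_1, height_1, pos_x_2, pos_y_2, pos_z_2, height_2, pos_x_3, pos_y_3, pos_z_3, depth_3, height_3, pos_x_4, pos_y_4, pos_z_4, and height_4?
pos_x_1 = 4.5; pos_y_1 = 2.5; pos_z_1 = 3.5; height_1 = 4; pos_x_2 = 8; pos_y_2 = 6.5; pos_z_2 = 7; height_2 = 2.5; pos_x_3 = 5; pos_y_3 = 0.5; pos_z_3 = 2; depth_3 = 2.5; height_3 = 3.5; pos_x_4 = 2; pos_y_4 = 2.5; pos_z_4 = 2; height_4 = 4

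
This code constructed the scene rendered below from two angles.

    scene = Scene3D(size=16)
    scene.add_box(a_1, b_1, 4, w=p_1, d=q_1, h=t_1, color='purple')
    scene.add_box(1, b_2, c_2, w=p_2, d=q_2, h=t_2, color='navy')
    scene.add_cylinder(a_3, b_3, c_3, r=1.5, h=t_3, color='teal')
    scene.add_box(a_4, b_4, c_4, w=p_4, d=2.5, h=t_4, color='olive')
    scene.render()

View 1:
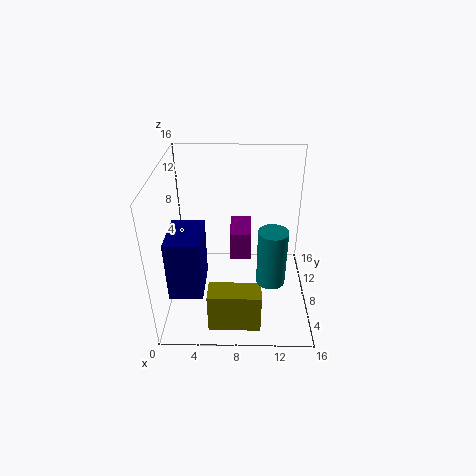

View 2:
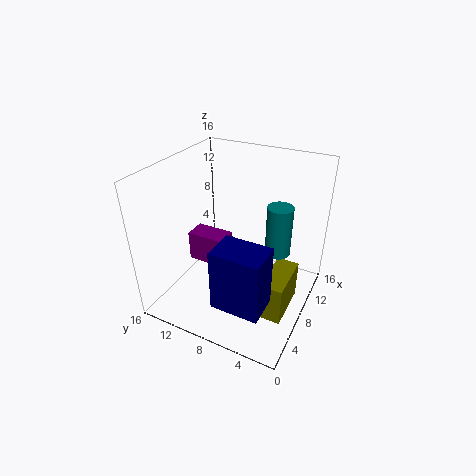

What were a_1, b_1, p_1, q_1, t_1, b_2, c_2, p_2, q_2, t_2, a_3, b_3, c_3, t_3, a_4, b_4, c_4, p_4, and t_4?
a_1 = 7, b_1 = 9.5, p_1 = 2.5, q_1 = 4.5, t_1 = 3.5, b_2 = 2.5, c_2 = 4, p_2 = 3.5, q_2 = 5, t_2 = 6.5, a_3 = 11.5, b_3 = 4.5, c_3 = 5, t_3 = 6, a_4 = 5, b_4 = 1.5, c_4 = 0.5, p_4 = 5.5, t_4 = 4.5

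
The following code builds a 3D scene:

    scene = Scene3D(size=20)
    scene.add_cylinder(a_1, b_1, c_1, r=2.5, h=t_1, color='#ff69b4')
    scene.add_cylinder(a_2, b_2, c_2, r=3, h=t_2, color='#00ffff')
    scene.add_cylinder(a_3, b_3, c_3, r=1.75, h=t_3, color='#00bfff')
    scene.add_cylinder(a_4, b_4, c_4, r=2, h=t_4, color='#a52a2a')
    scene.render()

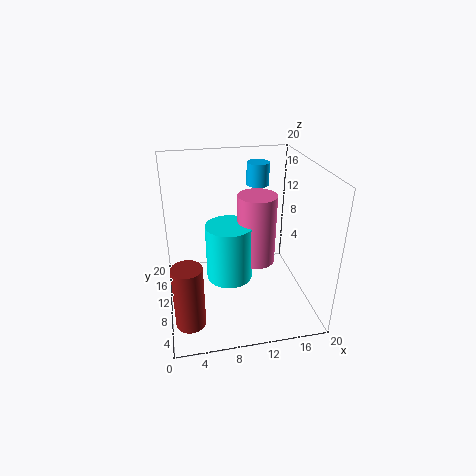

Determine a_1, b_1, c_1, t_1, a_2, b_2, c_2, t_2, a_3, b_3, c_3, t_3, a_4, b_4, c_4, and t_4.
a_1 = 12; b_1 = 7.75; c_1 = 7.75; t_1 = 9.25; a_2 = 8.25; b_2 = 7.25; c_2 = 6; t_2 = 7.5; a_3 = 14.75; b_3 = 17.75; c_3 = 14.75; t_3 = 3.5; a_4 = 2.5; b_4 = 5; c_4 = 0.5; t_4 = 8.75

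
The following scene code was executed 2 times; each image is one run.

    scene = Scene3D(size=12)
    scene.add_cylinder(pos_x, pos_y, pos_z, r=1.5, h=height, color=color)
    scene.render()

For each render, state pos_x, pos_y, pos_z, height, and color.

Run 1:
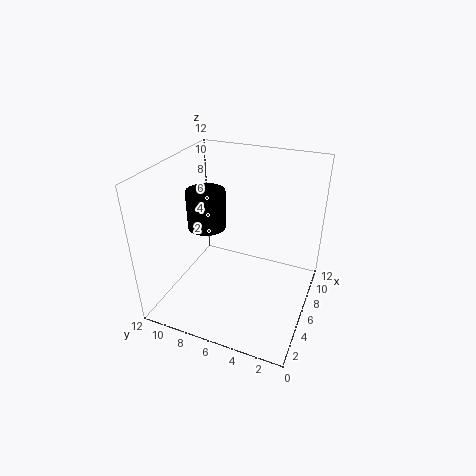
pos_x = 4.5, pos_y = 8, pos_z = 7.5, height = 3, color = 'black'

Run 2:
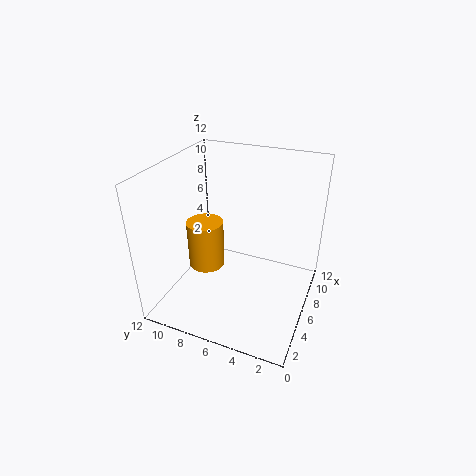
pos_x = 5, pos_y = 8.5, pos_z = 3.5, height = 4, color = 'orange'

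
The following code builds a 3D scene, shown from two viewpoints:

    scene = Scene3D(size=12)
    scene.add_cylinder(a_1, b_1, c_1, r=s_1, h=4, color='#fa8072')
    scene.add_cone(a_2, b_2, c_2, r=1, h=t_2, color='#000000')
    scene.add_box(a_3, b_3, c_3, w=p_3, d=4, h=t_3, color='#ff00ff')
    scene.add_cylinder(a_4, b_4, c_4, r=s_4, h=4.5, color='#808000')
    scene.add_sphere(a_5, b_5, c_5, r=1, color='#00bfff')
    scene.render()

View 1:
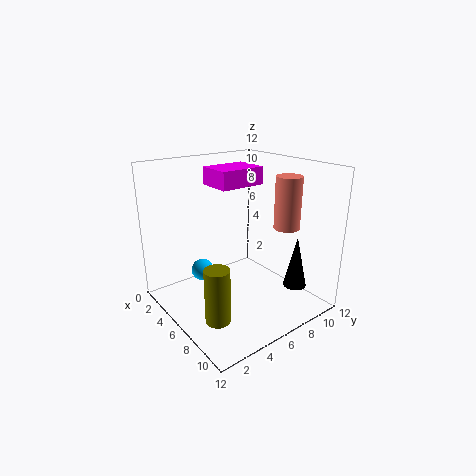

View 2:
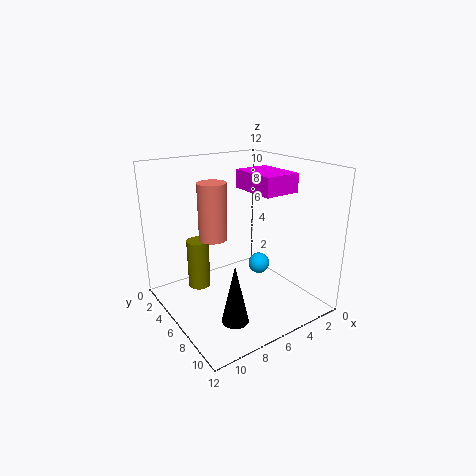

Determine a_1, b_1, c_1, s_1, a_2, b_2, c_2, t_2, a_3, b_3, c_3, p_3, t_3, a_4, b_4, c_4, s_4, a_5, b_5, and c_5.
a_1 = 9.5; b_1 = 8; c_1 = 7.5; s_1 = 1; a_2 = 9; b_2 = 10; c_2 = 1.5; t_2 = 4.5; a_3 = 2.5; b_3 = 5; c_3 = 10; p_3 = 3; t_3 = 1.5; a_4 = 8; b_4 = 2.5; c_4 = 0.5; s_4 = 1; a_5 = 2.5; b_5 = 4.5; c_5 = 2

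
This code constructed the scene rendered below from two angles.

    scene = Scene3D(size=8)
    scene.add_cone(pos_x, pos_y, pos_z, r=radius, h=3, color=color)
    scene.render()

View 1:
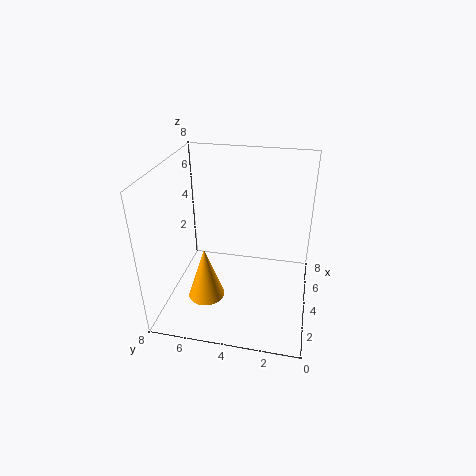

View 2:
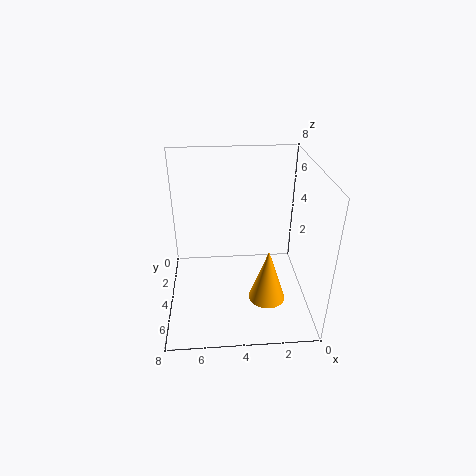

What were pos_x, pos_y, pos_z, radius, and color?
pos_x = 2.5, pos_y = 5.5, pos_z = 1, radius = 1, color = 'orange'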